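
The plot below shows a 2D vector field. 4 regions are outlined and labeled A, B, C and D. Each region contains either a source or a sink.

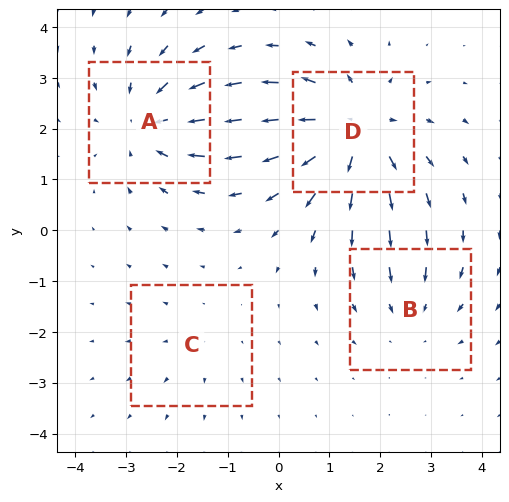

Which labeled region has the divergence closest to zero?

Divergence at each region's feature centre — A: about -4, B: about -3, C: about +2, D: about +6. Region C is closest to zero.

C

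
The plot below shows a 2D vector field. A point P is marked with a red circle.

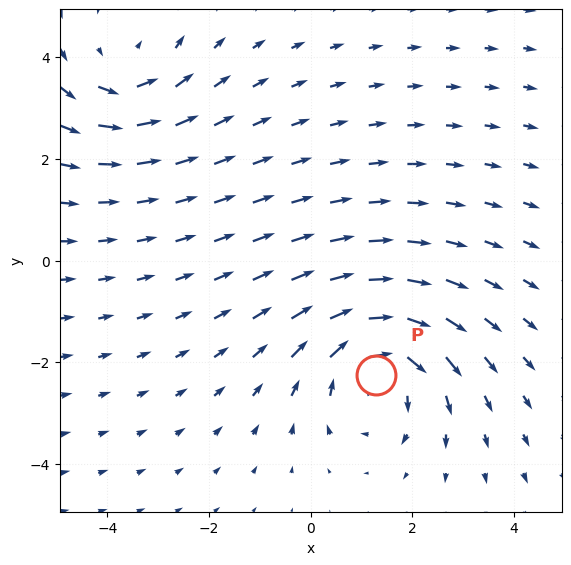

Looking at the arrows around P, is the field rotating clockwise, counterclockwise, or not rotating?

Near P at (1.3, -2.3) the arrows circulate clockwise. The curl (z-component) there is about -4; negative curl means clockwise rotation.

clockwise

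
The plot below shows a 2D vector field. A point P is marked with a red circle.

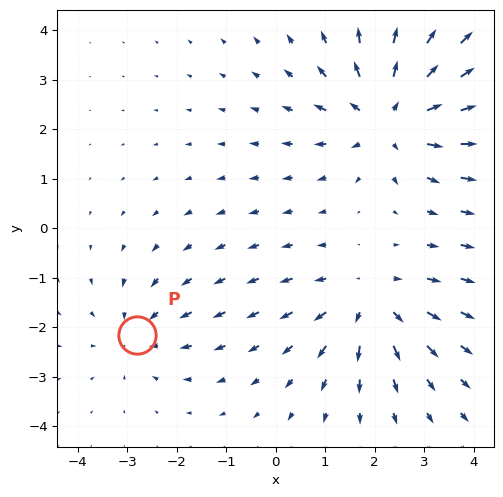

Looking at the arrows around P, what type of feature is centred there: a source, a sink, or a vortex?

At P (-2.8, -2.2) the arrows converge inward. Divergence about -2, curl ≈0 — negative divergence with near-zero curl is a sink.

sink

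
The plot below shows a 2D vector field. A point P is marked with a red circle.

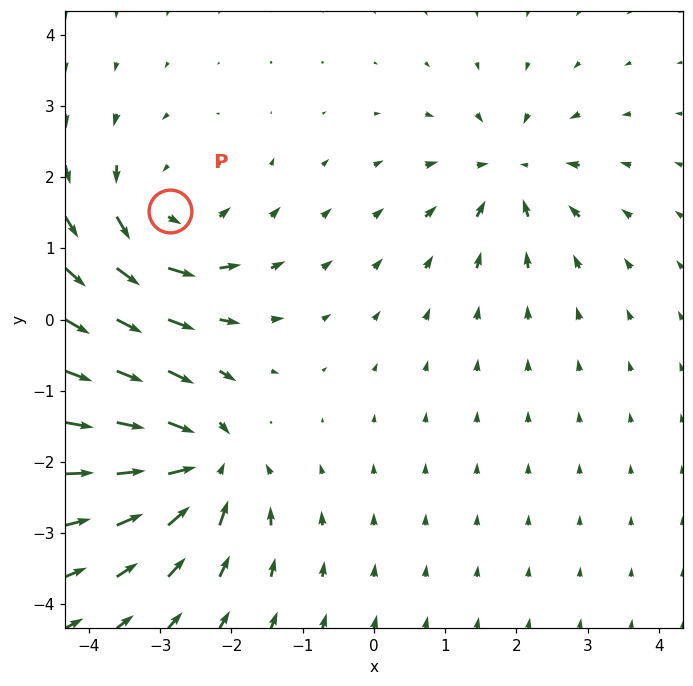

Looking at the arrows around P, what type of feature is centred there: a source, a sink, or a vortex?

vortex

At P (-2.9, 1.5) the arrows circulate counterclockwise. Divergence ≈0, curl about +4 — near-zero divergence with nonzero curl is a vortex.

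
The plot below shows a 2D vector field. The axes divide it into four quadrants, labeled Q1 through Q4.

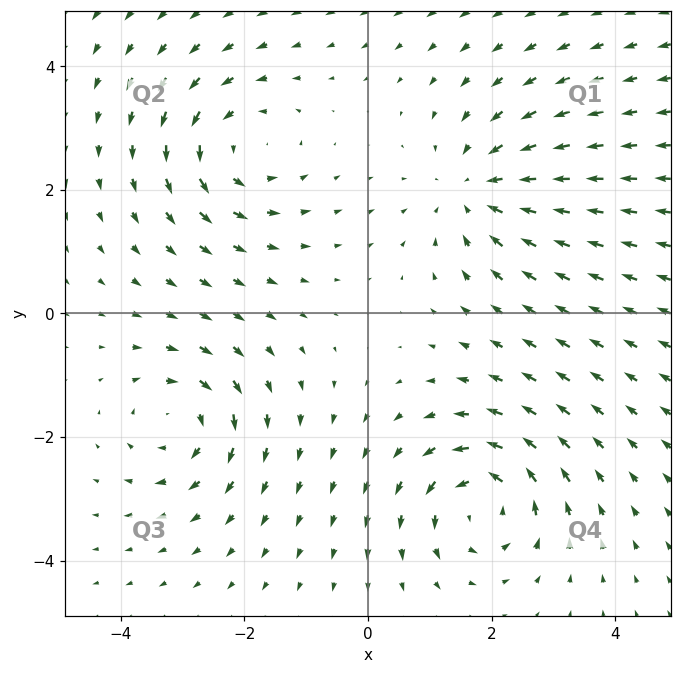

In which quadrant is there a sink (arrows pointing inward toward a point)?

Q1

The sink sits at approximately (1.8, 2.0), which lies in quadrant Q1. The divergence there is about -4, negative as expected for a sink.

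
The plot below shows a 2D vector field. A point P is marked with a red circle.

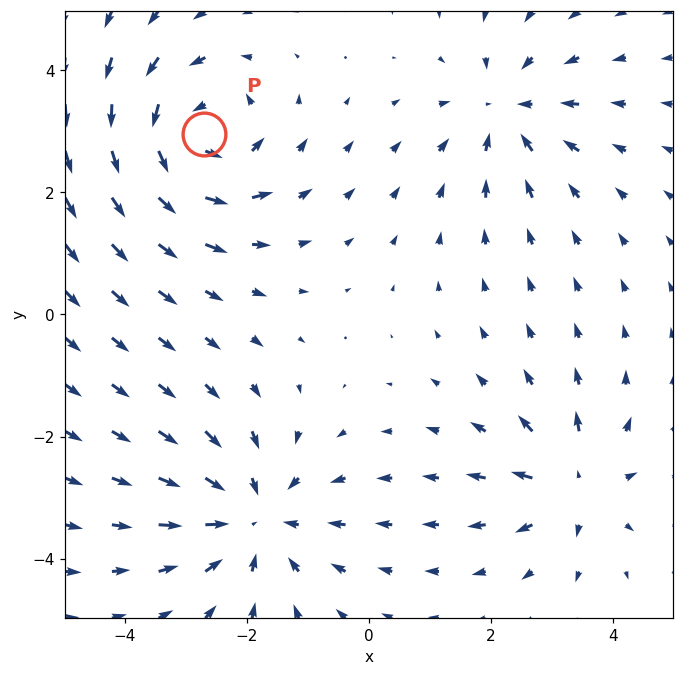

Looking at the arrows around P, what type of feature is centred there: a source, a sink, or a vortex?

At P (-2.7, 3.0) the arrows circulate counterclockwise. Divergence ≈0, curl about +5 — near-zero divergence with nonzero curl is a vortex.

vortex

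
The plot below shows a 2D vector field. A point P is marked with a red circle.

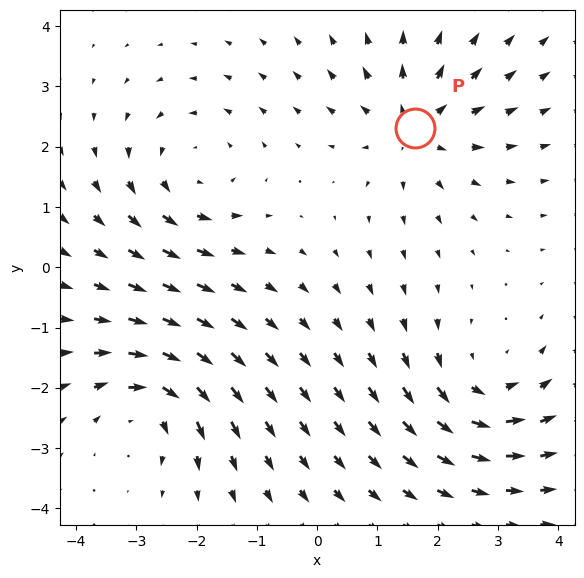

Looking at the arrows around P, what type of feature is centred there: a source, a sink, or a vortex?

source

At P (1.6, 2.3) the arrows spread outward. Divergence about +4, curl ≈0 — positive divergence with near-zero curl is a source.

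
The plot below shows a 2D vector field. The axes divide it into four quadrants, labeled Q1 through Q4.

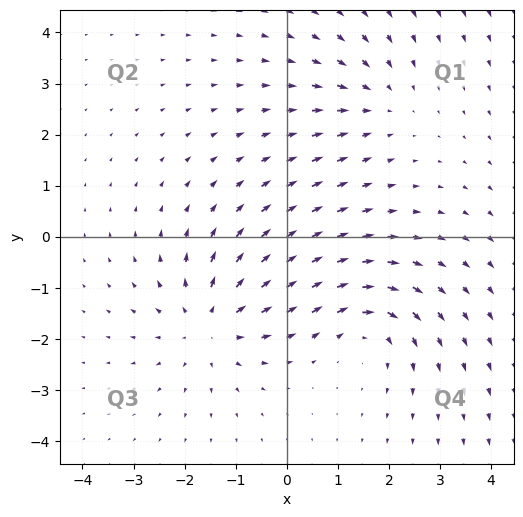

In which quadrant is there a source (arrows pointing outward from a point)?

The source sits at approximately (-1.5, -1.7), which lies in quadrant Q3. The divergence there is about +4, positive as expected for a source.

Q3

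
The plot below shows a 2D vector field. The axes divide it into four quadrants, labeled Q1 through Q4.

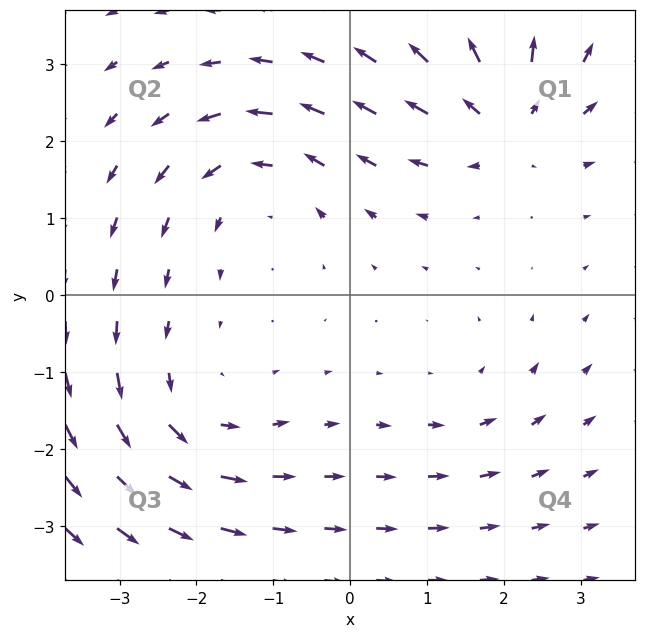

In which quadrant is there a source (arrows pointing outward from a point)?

The source sits at approximately (2.0, 2.3), which lies in quadrant Q1. The divergence there is about +6, positive as expected for a source.

Q1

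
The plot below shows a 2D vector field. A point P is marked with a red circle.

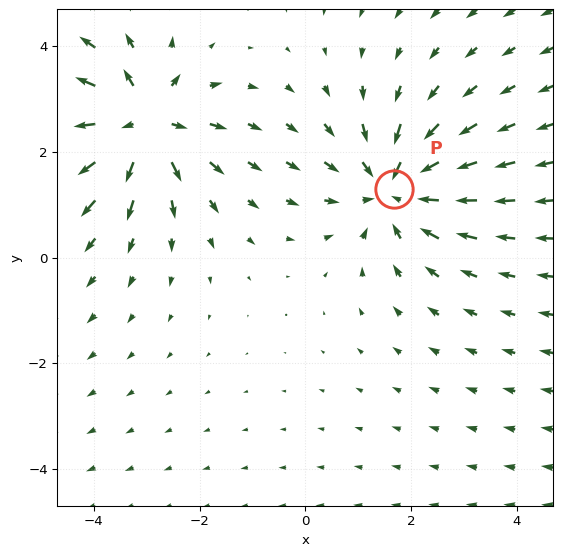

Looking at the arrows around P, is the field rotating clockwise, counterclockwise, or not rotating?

Near P at (1.7, 1.3) the arrows show no circulation. The curl there is ≈0.

not rotating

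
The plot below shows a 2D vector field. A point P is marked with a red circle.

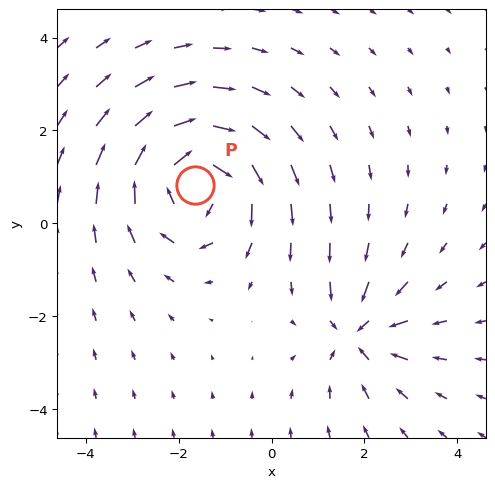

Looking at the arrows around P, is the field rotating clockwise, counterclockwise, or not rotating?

Near P at (-1.7, 0.8) the arrows circulate clockwise. The curl (z-component) there is about -4; negative curl means clockwise rotation.

clockwise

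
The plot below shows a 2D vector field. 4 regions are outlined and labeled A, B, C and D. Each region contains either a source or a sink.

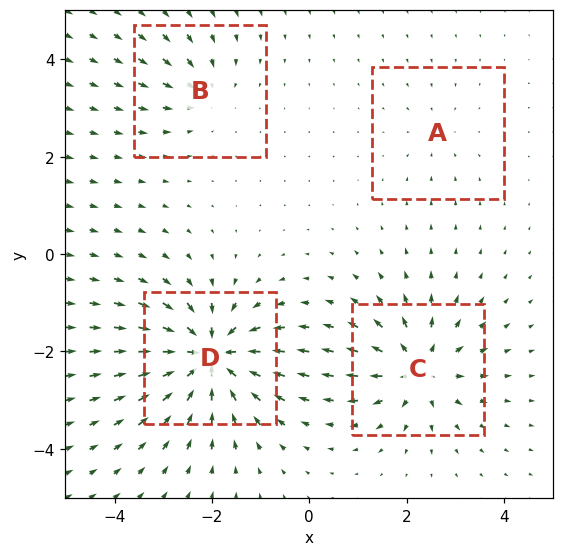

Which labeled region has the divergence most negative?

D

Divergence at each region's feature centre — A: about -2, B: about -4, C: about +7, D: about -9. Region D is most negative.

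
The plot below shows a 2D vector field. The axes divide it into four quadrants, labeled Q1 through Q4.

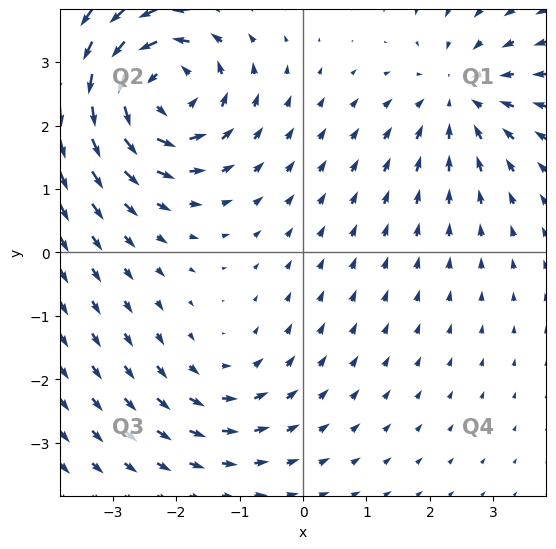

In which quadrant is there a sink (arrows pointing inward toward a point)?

Q1

The sink sits at approximately (2.5, 2.5), which lies in quadrant Q1. The divergence there is about -3, negative as expected for a sink.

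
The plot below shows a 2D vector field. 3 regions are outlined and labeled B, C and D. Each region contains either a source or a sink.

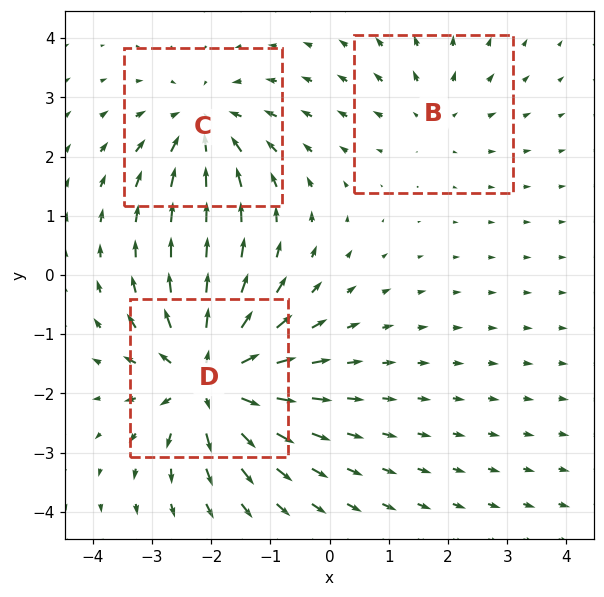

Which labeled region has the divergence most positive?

D

Divergence at each region's feature centre — B: about +2, C: about -4, D: about +6. Region D is most positive.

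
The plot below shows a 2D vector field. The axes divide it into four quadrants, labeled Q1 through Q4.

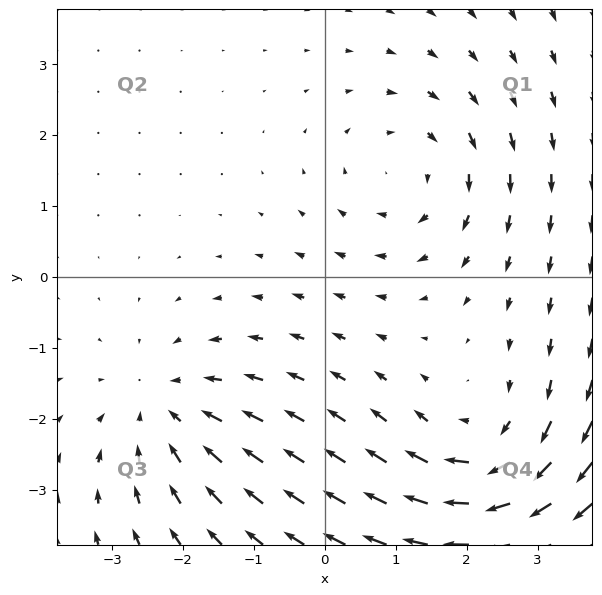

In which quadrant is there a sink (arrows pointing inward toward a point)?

The sink sits at approximately (-2.2, -1.9), which lies in quadrant Q3. The divergence there is about -3, negative as expected for a sink.

Q3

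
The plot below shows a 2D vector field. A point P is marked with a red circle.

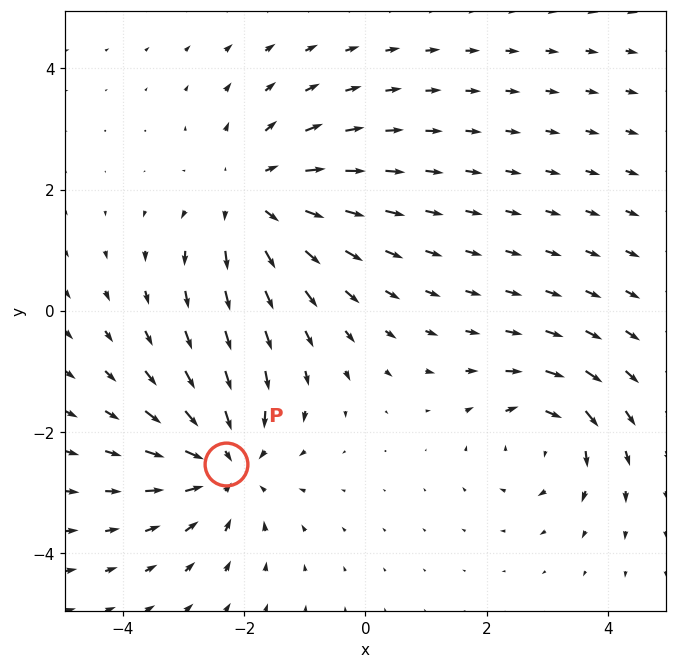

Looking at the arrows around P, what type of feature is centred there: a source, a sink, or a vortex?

sink

At P (-2.3, -2.5) the arrows converge inward. Divergence about -4, curl ≈0 — negative divergence with near-zero curl is a sink.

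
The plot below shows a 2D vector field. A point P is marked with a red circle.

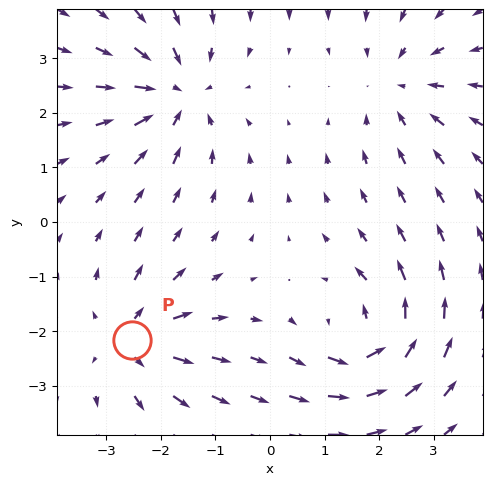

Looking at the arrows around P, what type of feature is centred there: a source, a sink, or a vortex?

At P (-2.5, -2.2) the arrows spread outward. Divergence about +5, curl ≈0 — positive divergence with near-zero curl is a source.

source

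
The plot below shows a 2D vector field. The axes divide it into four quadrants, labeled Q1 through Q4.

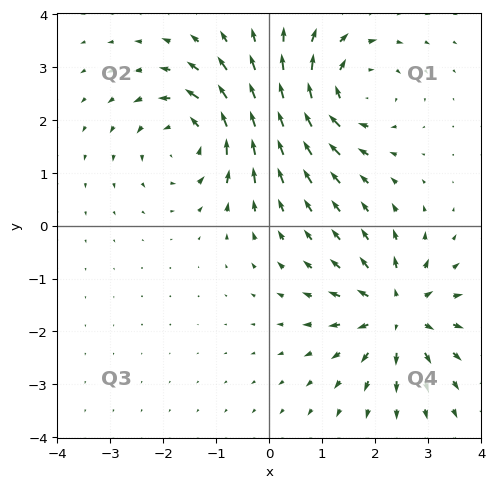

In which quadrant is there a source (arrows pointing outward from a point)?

The source sits at approximately (2.4, -1.7), which lies in quadrant Q4. The divergence there is about +5, positive as expected for a source.

Q4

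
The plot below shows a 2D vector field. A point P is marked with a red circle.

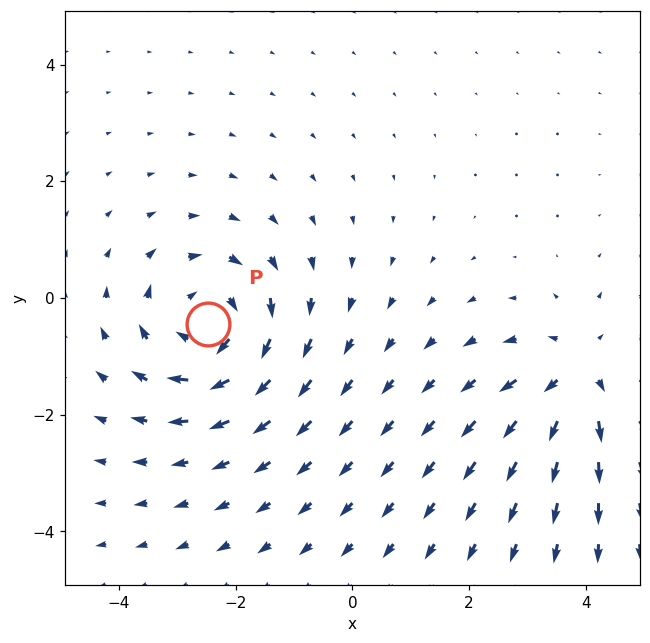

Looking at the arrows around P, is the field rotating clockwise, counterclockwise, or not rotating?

Near P at (-2.5, -0.5) the arrows circulate clockwise. The curl (z-component) there is about -5; negative curl means clockwise rotation.

clockwise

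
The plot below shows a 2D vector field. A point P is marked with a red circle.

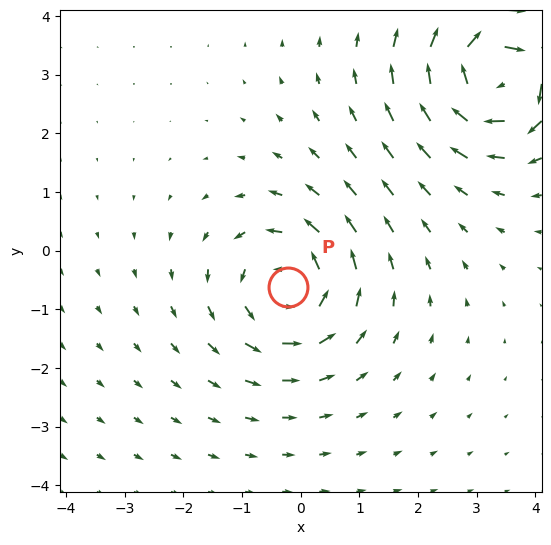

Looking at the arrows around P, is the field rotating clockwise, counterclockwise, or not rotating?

Near P at (-0.2, -0.6) the arrows circulate counterclockwise. The curl (z-component) there is about +4; positive curl means counterclockwise rotation.

counterclockwise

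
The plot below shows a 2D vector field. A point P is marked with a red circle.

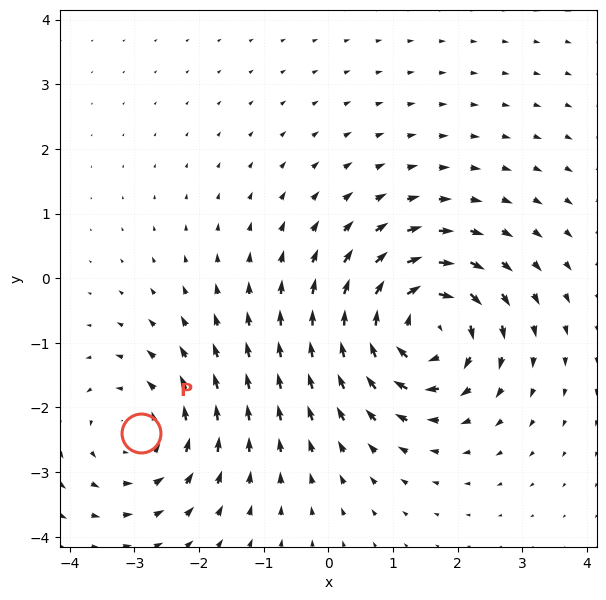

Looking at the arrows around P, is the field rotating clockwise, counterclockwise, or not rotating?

Near P at (-2.9, -2.4) the arrows circulate counterclockwise. The curl (z-component) there is about +3; positive curl means counterclockwise rotation.

counterclockwise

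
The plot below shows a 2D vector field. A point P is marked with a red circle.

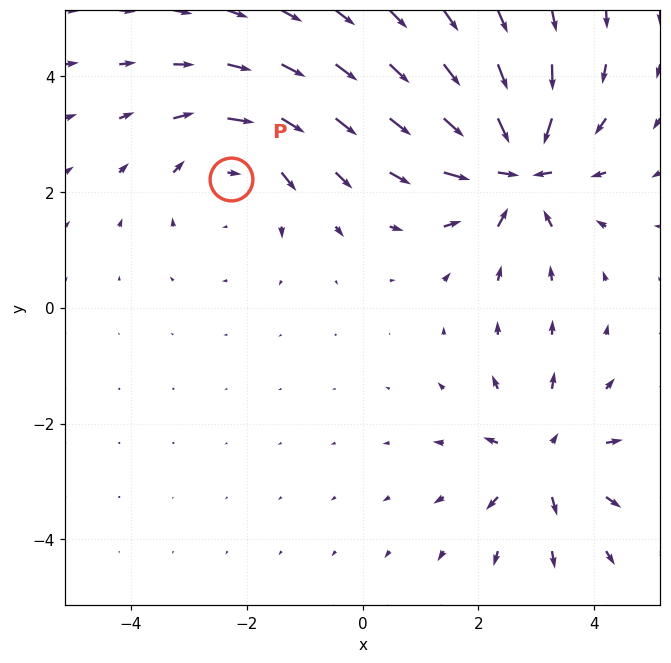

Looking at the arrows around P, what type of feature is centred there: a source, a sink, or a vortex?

At P (-2.3, 2.2) the arrows circulate clockwise. Divergence ≈0, curl about -3 — near-zero divergence with nonzero curl is a vortex.

vortex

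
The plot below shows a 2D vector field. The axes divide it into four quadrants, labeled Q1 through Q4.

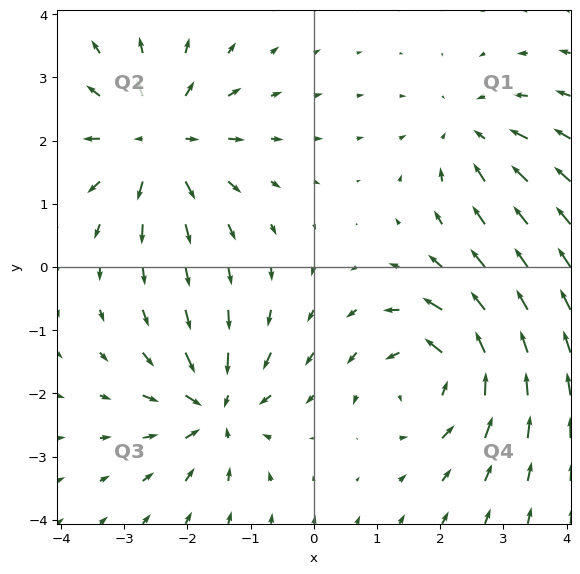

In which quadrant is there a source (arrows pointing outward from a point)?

The source sits at approximately (-2.5, 2.0), which lies in quadrant Q2. The divergence there is about +6, positive as expected for a source.

Q2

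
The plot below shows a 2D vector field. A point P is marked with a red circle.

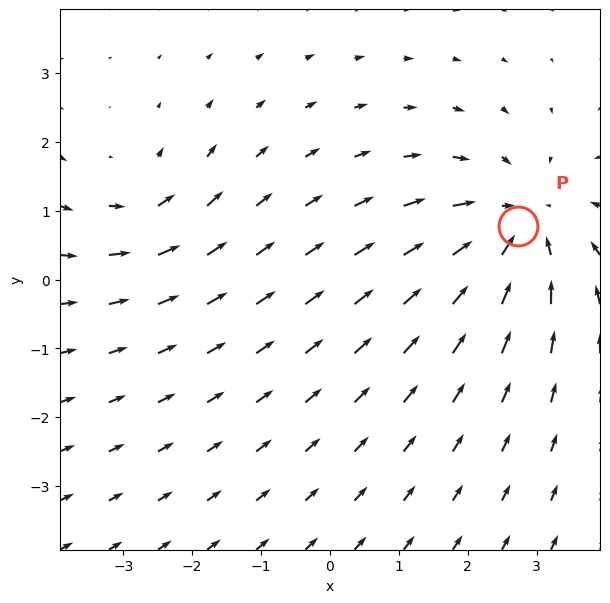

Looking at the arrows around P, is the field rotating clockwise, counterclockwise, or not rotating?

not rotating

Near P at (2.7, 0.8) the arrows show no circulation. The curl there is ≈0.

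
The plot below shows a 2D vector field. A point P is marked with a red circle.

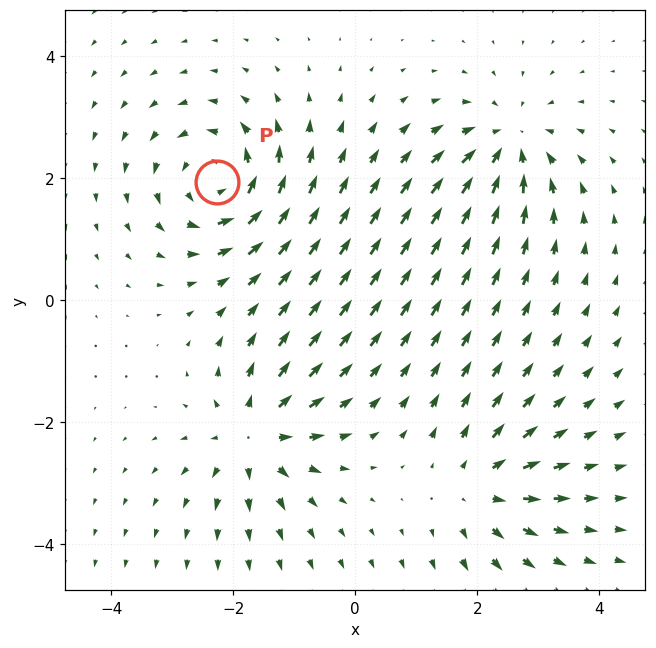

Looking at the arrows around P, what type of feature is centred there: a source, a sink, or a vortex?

At P (-2.3, 1.9) the arrows circulate counterclockwise. Divergence ≈0, curl about +6 — near-zero divergence with nonzero curl is a vortex.

vortex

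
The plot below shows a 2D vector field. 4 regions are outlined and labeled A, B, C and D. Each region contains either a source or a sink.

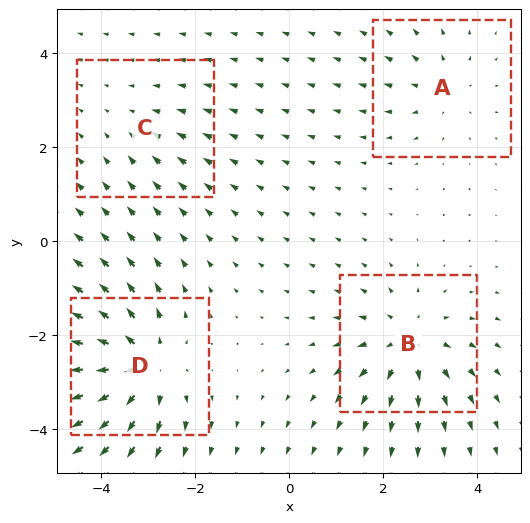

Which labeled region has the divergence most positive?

D

Divergence at each region's feature centre — A: about +3, B: about +5, C: about -2, D: about +7. Region D is most positive.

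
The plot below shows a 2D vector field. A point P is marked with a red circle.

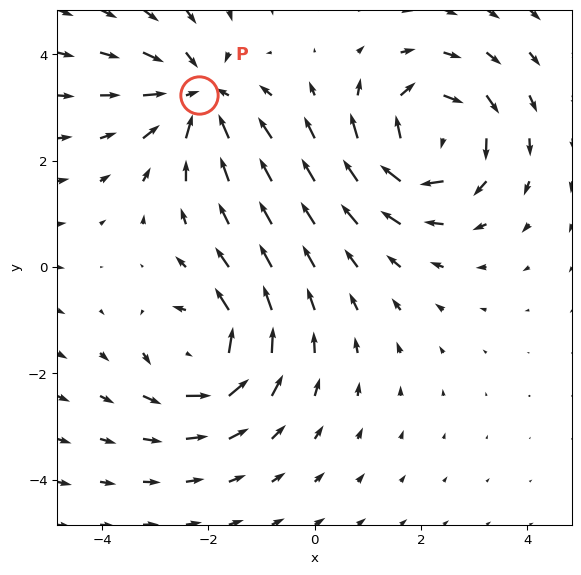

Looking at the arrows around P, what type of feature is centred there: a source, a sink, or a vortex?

sink

At P (-2.2, 3.2) the arrows converge inward. Divergence about -4, curl ≈0 — negative divergence with near-zero curl is a sink.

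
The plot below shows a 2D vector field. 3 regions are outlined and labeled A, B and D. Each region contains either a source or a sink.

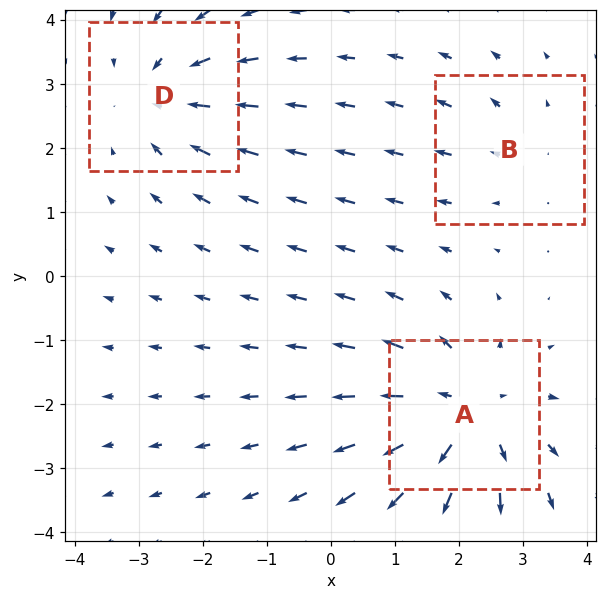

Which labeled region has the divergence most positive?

Divergence at each region's feature centre — A: about +4, B: about +2, D: about -3. Region A is most positive.

A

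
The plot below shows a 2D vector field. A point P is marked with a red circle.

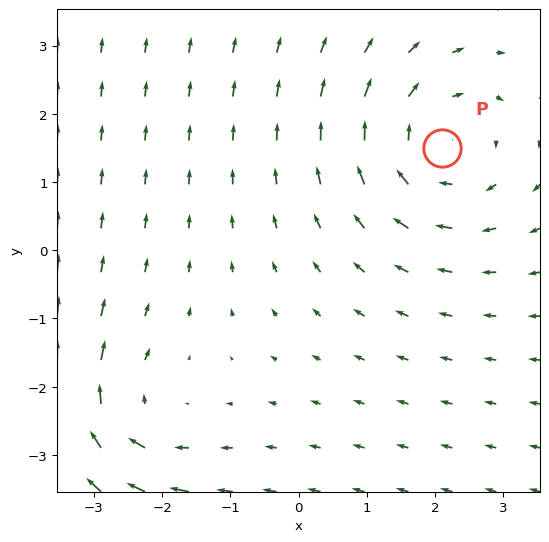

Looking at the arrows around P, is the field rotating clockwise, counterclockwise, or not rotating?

clockwise

Near P at (2.1, 1.5) the arrows circulate clockwise. The curl (z-component) there is about -3; negative curl means clockwise rotation.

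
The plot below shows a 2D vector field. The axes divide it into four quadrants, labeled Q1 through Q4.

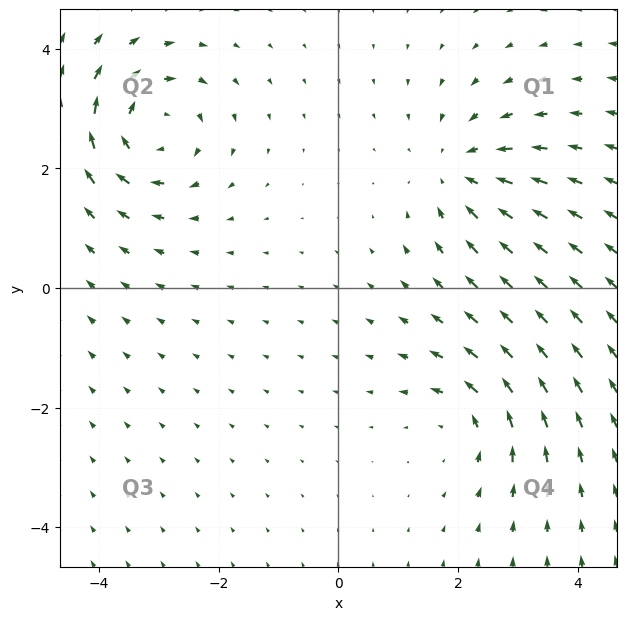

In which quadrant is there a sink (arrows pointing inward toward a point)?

Q1

The sink sits at approximately (2.0, 2.0), which lies in quadrant Q1. The divergence there is about -3, negative as expected for a sink.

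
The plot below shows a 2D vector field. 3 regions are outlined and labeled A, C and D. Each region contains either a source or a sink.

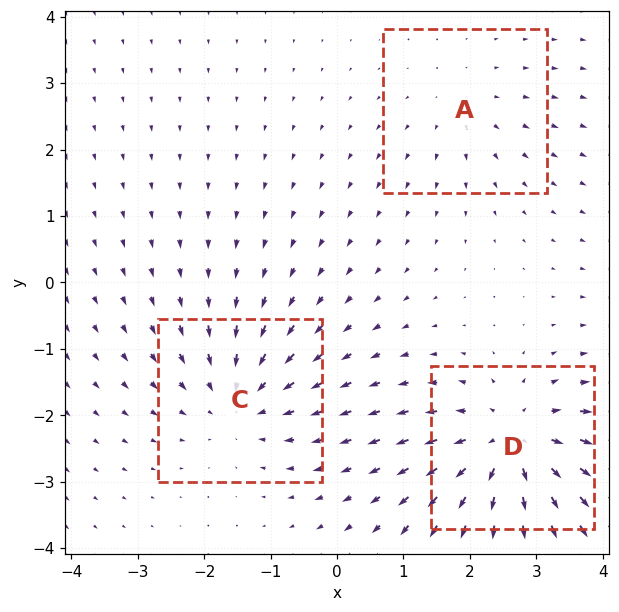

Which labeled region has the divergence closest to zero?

Divergence at each region's feature centre — A: about +2, C: about -3, D: about +5. Region A is closest to zero.

A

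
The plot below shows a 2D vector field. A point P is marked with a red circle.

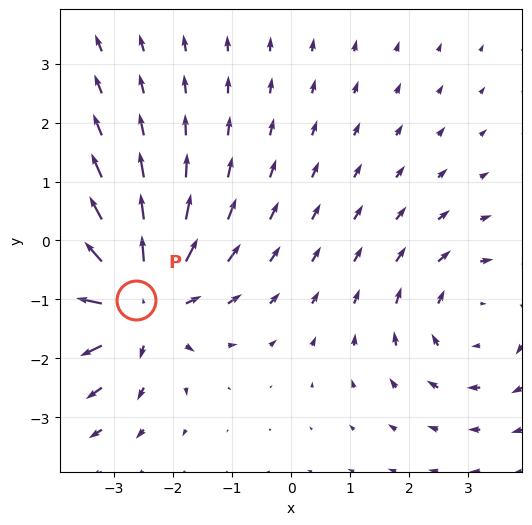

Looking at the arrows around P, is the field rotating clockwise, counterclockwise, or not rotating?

not rotating

Near P at (-2.6, -1.0) the arrows show no circulation. The curl there is ≈0.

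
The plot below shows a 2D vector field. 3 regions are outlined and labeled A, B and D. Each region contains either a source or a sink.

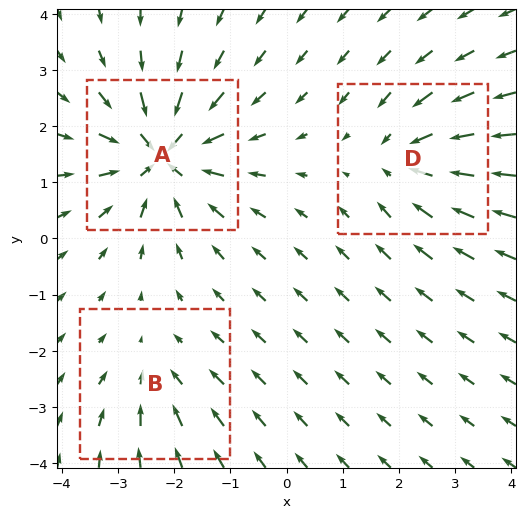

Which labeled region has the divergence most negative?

A

Divergence at each region's feature centre — A: about -6, B: about -2, D: about -3. Region A is most negative.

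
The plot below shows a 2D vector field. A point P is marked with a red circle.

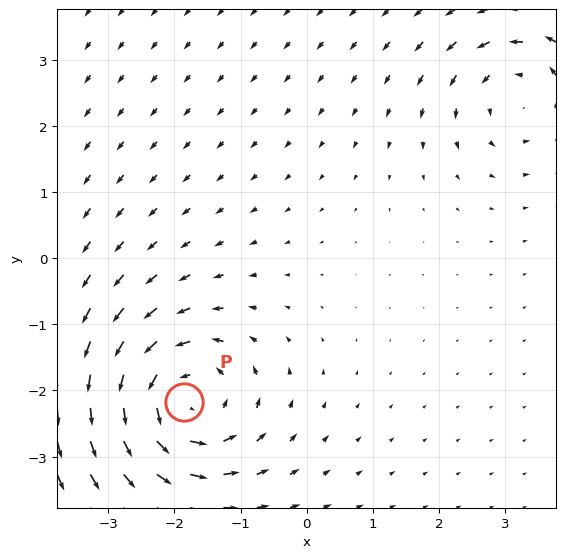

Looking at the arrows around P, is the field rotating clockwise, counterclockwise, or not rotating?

counterclockwise

Near P at (-1.8, -2.2) the arrows circulate counterclockwise. The curl (z-component) there is about +5; positive curl means counterclockwise rotation.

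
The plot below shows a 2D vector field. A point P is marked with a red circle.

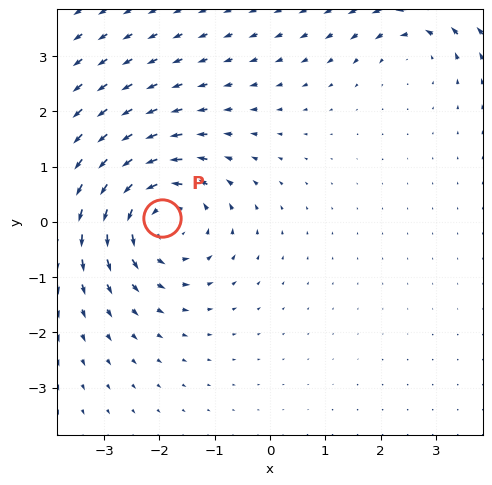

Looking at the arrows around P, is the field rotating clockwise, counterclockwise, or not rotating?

Near P at (-2.0, 0.1) the arrows circulate counterclockwise. The curl (z-component) there is about +5; positive curl means counterclockwise rotation.

counterclockwise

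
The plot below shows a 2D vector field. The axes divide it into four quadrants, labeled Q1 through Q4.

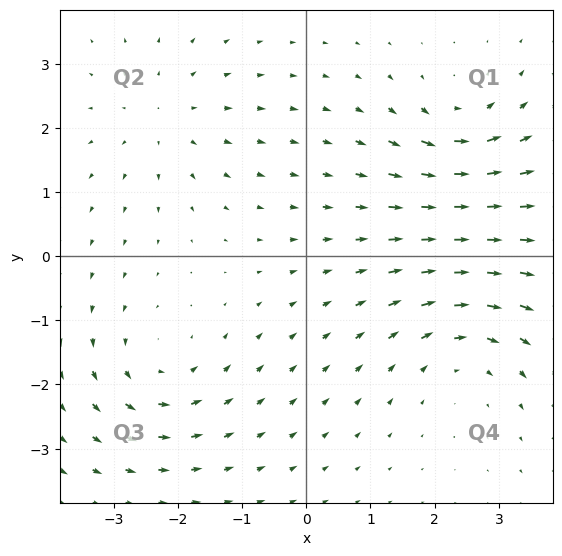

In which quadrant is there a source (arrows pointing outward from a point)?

The source sits at approximately (-2.2, 2.2), which lies in quadrant Q2. The divergence there is about +3, positive as expected for a source.

Q2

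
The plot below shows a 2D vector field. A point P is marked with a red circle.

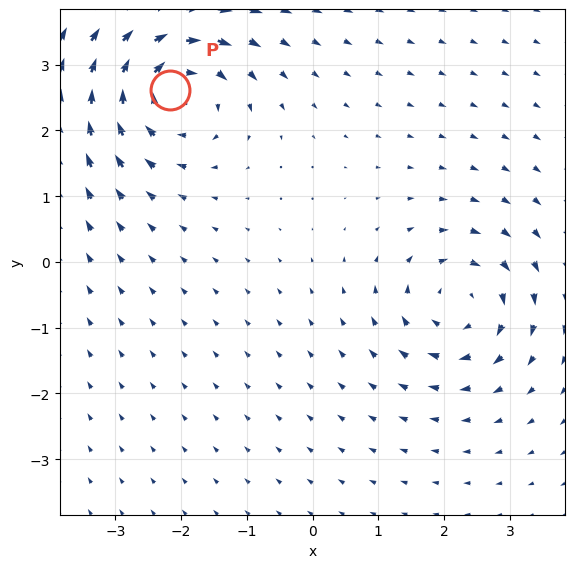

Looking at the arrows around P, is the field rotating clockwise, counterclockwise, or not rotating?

clockwise

Near P at (-2.2, 2.6) the arrows circulate clockwise. The curl (z-component) there is about -5; negative curl means clockwise rotation.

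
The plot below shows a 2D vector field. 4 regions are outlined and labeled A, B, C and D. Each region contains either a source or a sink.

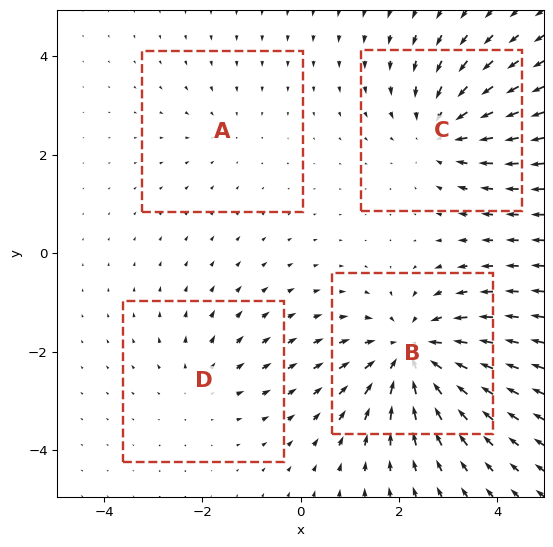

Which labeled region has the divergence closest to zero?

A

Divergence at each region's feature centre — A: about -2, B: about -6, C: about -4, D: about +3. Region A is closest to zero.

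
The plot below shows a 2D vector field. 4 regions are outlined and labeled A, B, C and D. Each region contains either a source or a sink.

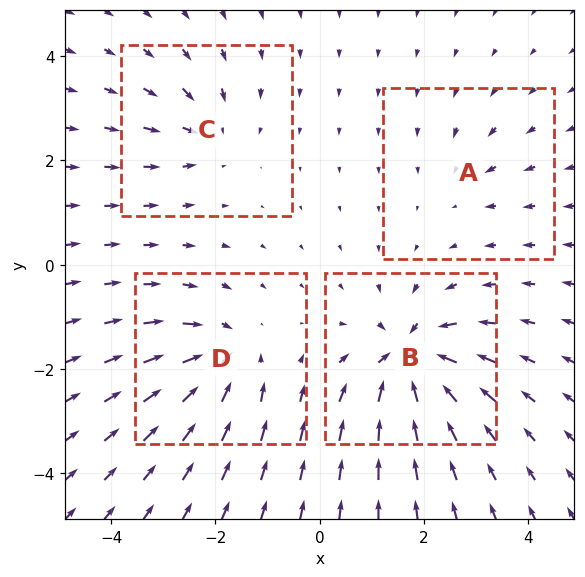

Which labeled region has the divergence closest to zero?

A

Divergence at each region's feature centre — A: about -3, B: about -9, C: about -4, D: about -6. Region A is closest to zero.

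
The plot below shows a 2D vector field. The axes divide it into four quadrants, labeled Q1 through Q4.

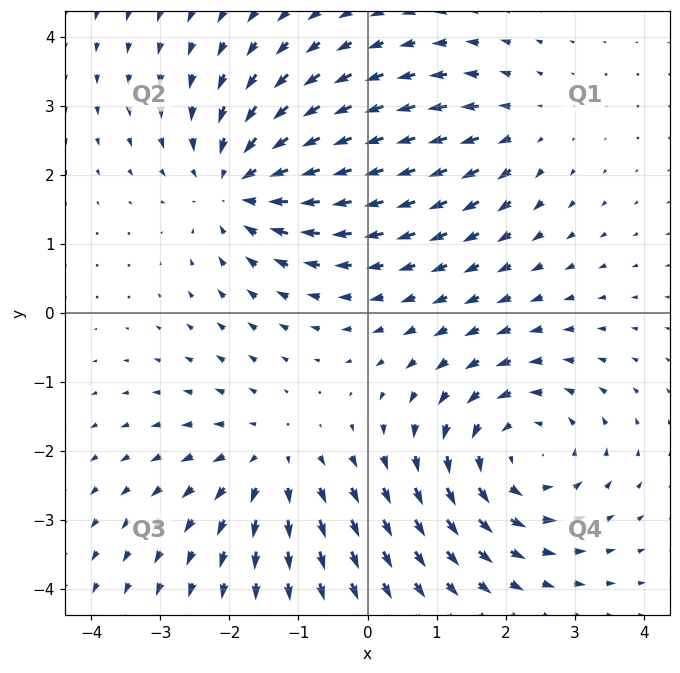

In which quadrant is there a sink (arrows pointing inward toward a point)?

The sink sits at approximately (-1.8, 1.9), which lies in quadrant Q2. The divergence there is about -4, negative as expected for a sink.

Q2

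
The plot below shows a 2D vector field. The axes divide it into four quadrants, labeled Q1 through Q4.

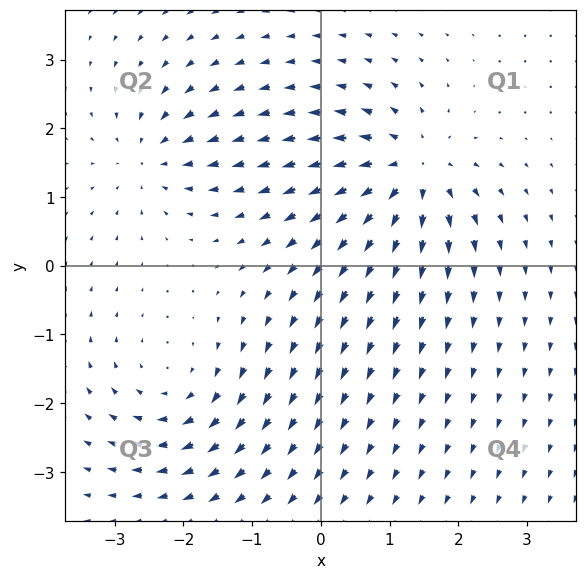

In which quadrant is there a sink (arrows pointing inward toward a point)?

The sink sits at approximately (-2.5, 1.6), which lies in quadrant Q2. The divergence there is about -3, negative as expected for a sink.

Q2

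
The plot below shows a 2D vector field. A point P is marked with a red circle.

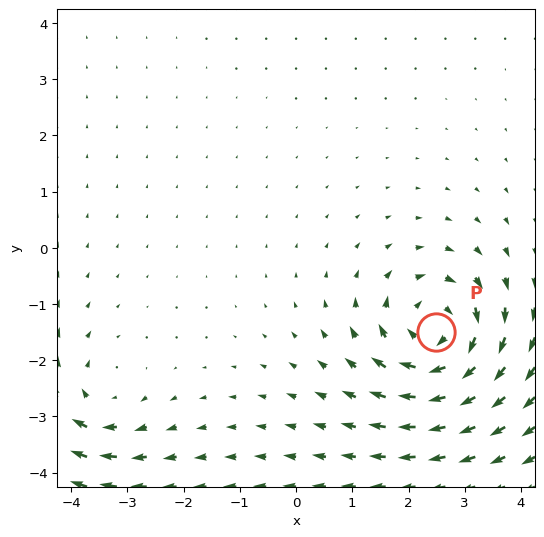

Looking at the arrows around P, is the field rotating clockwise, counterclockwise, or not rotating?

clockwise

Near P at (2.5, -1.5) the arrows circulate clockwise. The curl (z-component) there is about -6; negative curl means clockwise rotation.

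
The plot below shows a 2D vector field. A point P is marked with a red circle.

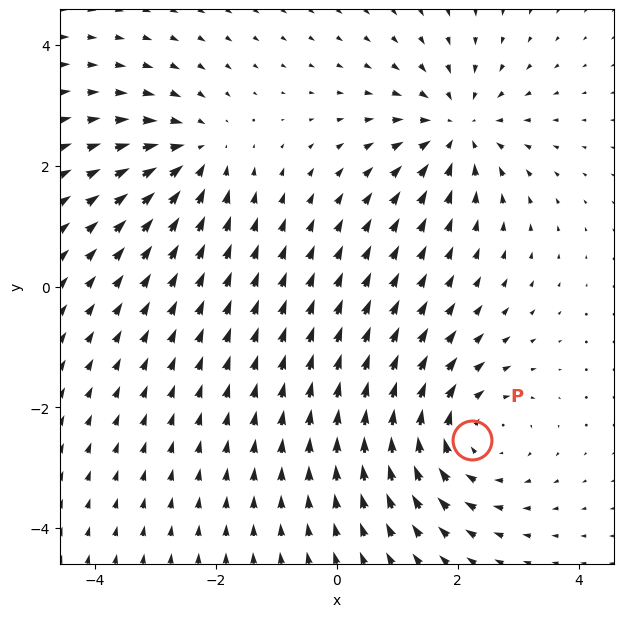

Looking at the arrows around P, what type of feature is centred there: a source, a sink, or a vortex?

At P (2.2, -2.5) the arrows circulate clockwise. Divergence ≈0, curl about -4 — near-zero divergence with nonzero curl is a vortex.

vortex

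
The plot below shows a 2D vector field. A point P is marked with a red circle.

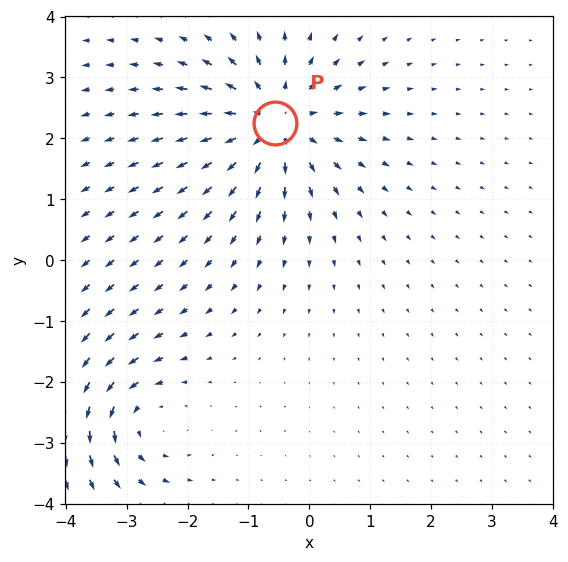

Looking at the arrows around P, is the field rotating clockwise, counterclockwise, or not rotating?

Near P at (-0.6, 2.3) the arrows show no circulation. The curl there is ≈0.

not rotating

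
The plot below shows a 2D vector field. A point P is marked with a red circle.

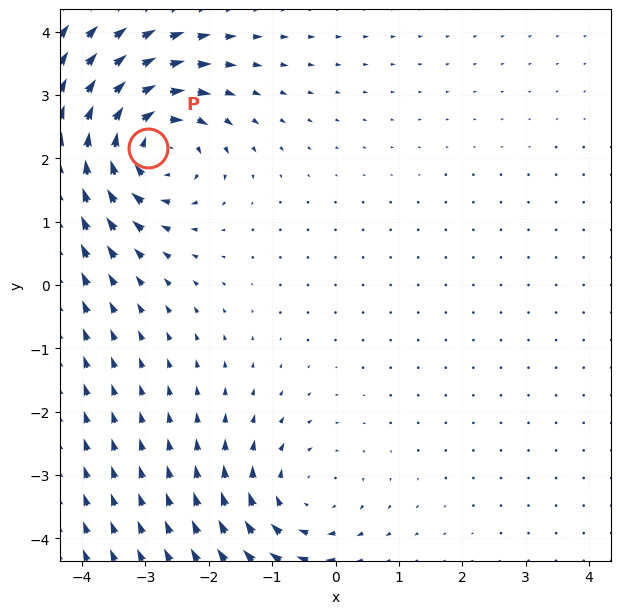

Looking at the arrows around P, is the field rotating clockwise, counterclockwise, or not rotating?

Near P at (-3.0, 2.2) the arrows circulate clockwise. The curl (z-component) there is about -5; negative curl means clockwise rotation.

clockwise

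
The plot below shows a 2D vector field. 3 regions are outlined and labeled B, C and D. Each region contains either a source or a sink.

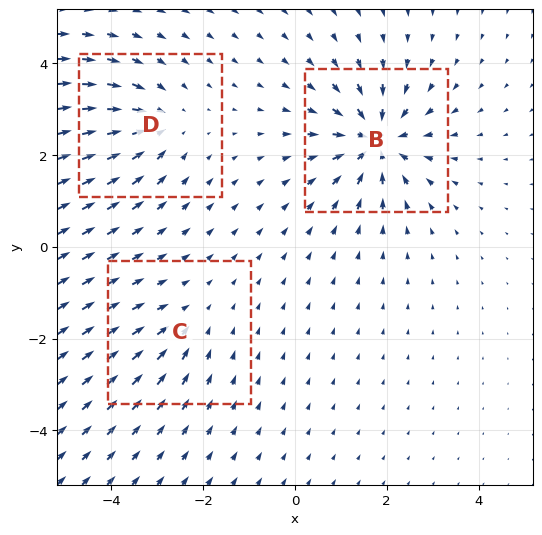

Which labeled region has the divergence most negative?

Divergence at each region's feature centre — B: about -6, C: about -2, D: about -4. Region B is most negative.

B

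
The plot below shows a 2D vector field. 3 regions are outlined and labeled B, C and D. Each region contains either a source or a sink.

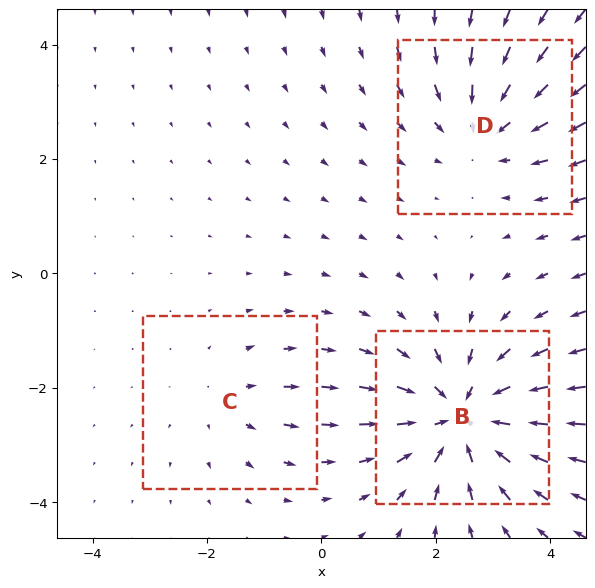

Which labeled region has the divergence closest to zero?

C

Divergence at each region's feature centre — B: about -4, C: about +2, D: about -3. Region C is closest to zero.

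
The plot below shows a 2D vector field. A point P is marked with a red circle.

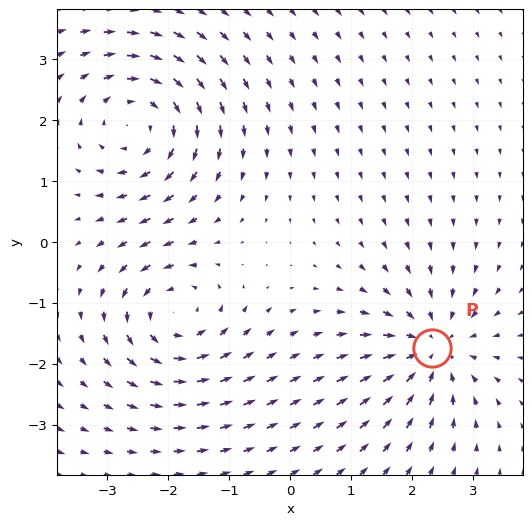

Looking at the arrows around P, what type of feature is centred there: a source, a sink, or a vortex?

sink

At P (2.3, -1.7) the arrows converge inward. Divergence about -5, curl ≈0 — negative divergence with near-zero curl is a sink.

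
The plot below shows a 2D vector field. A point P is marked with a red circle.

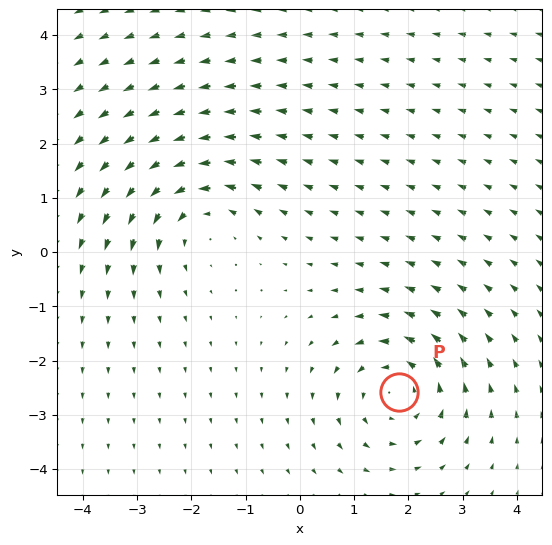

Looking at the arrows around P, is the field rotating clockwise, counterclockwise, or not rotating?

Near P at (1.8, -2.6) the arrows circulate counterclockwise. The curl (z-component) there is about +4; positive curl means counterclockwise rotation.

counterclockwise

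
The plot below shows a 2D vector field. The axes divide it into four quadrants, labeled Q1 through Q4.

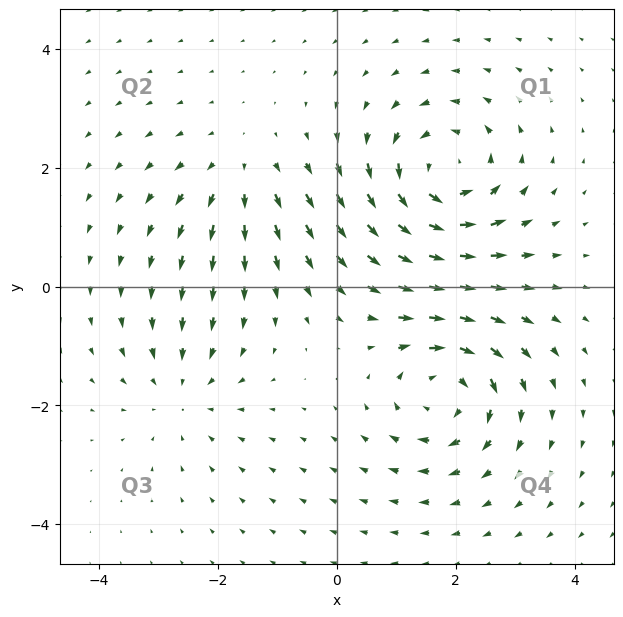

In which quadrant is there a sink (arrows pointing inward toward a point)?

Q3

The sink sits at approximately (-2.6, -1.8), which lies in quadrant Q3. The divergence there is about -2, negative as expected for a sink.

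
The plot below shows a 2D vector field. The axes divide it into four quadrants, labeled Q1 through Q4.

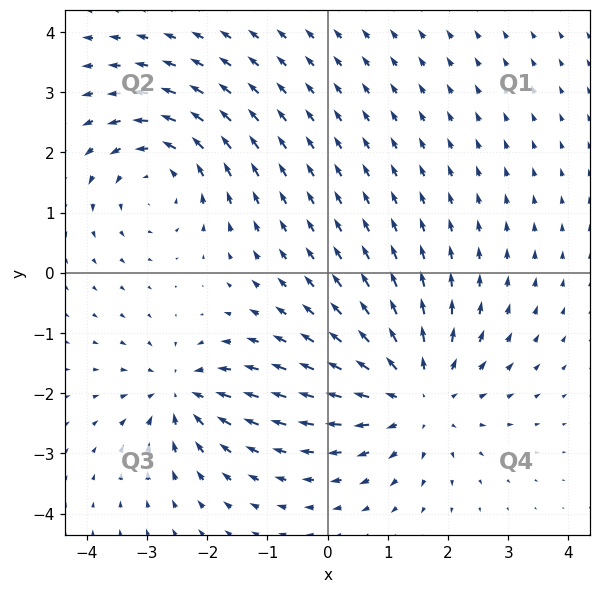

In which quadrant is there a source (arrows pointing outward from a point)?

The source sits at approximately (1.5, -2.0), which lies in quadrant Q4. The divergence there is about +4, positive as expected for a source.

Q4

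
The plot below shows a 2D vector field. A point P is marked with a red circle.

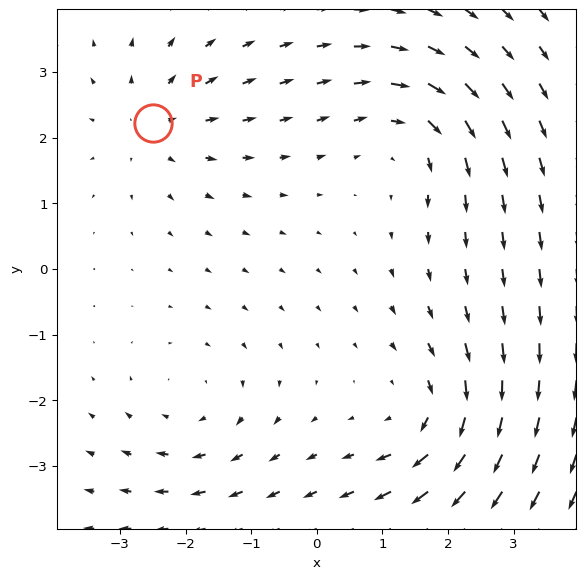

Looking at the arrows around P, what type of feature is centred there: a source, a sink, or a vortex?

At P (-2.5, 2.2) the arrows spread outward. Divergence about +4, curl ≈0 — positive divergence with near-zero curl is a source.

source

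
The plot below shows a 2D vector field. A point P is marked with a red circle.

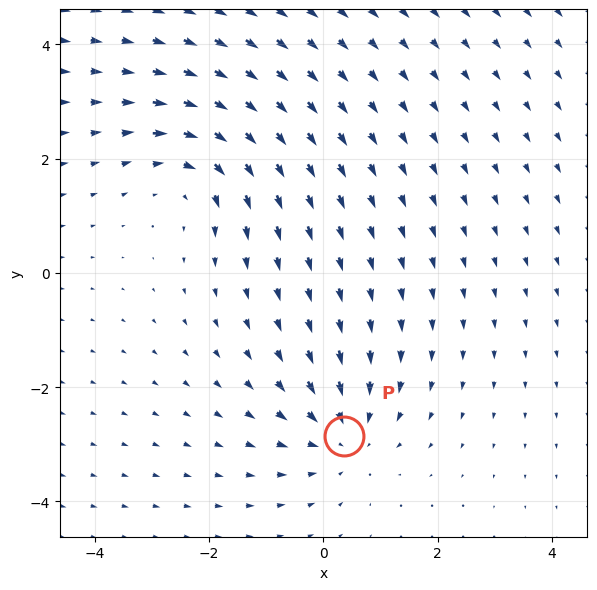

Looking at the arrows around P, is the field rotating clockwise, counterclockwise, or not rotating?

Near P at (0.4, -2.8) the arrows show no circulation. The curl there is ≈0.

not rotating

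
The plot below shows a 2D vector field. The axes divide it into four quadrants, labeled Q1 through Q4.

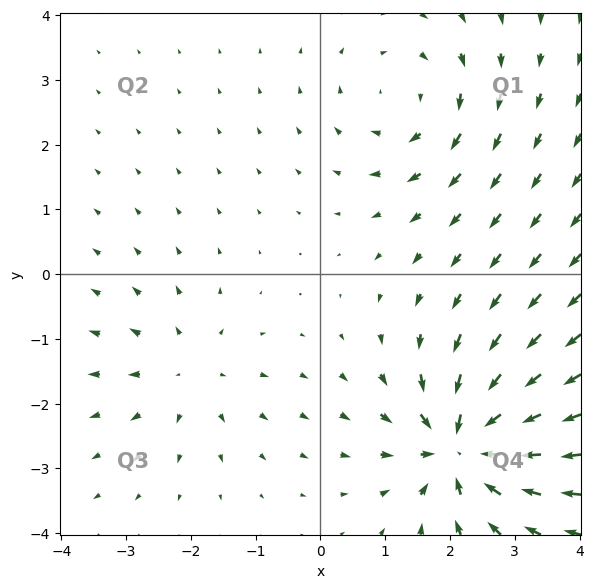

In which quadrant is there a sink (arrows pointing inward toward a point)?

The sink sits at approximately (2.2, -2.7), which lies in quadrant Q4. The divergence there is about -6, negative as expected for a sink.

Q4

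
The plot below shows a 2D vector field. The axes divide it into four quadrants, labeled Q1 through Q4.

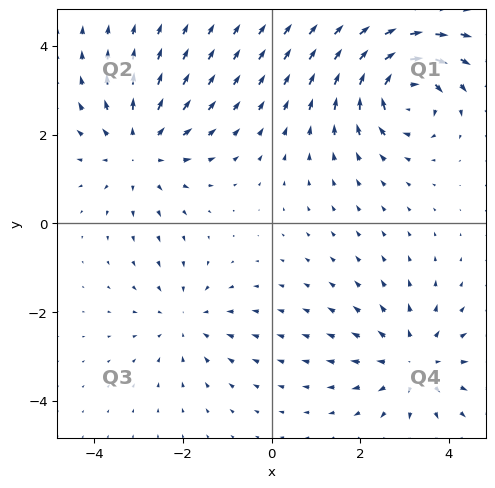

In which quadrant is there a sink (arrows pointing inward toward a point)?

Q3

The sink sits at approximately (-1.9, -2.2), which lies in quadrant Q3. The divergence there is about -3, negative as expected for a sink.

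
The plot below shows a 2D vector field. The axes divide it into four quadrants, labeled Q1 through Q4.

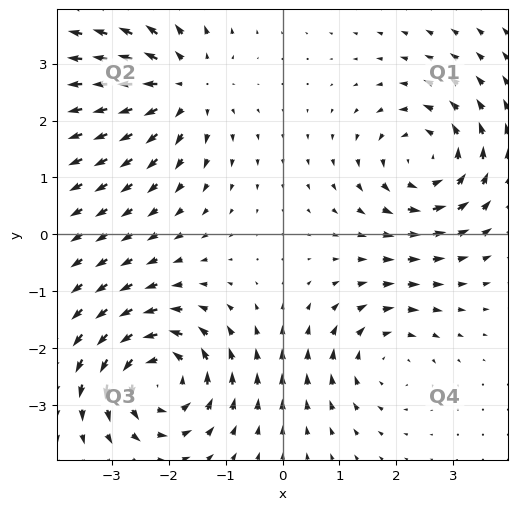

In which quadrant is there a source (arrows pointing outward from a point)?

Q2

The source sits at approximately (-1.8, 2.6), which lies in quadrant Q2. The divergence there is about +5, positive as expected for a source.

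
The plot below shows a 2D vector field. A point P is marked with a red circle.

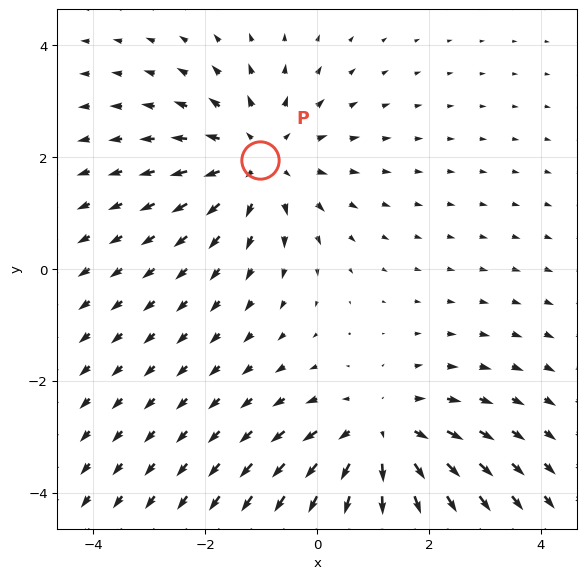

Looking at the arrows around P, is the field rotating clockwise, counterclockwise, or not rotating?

not rotating

Near P at (-1.0, 2.0) the arrows show no circulation. The curl there is ≈0.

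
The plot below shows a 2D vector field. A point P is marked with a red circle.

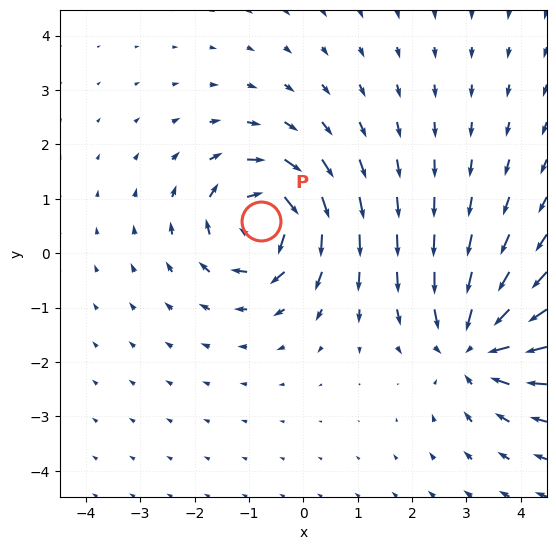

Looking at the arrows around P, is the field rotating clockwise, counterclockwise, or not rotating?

Near P at (-0.8, 0.6) the arrows circulate clockwise. The curl (z-component) there is about -6; negative curl means clockwise rotation.

clockwise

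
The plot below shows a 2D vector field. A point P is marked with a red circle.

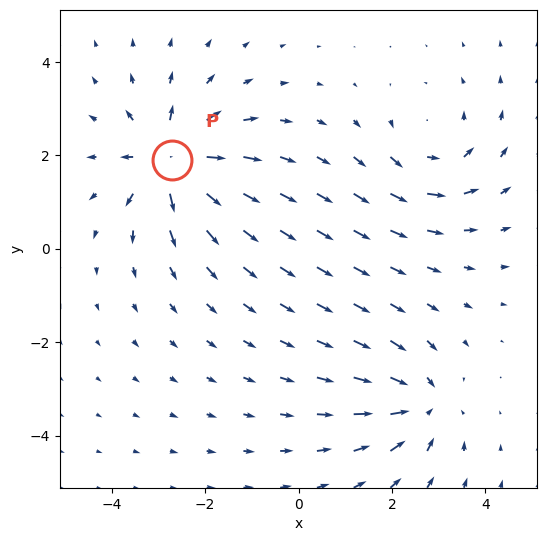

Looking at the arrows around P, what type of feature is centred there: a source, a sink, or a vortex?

At P (-2.7, 1.9) the arrows spread outward. Divergence about +5, curl ≈0 — positive divergence with near-zero curl is a source.

source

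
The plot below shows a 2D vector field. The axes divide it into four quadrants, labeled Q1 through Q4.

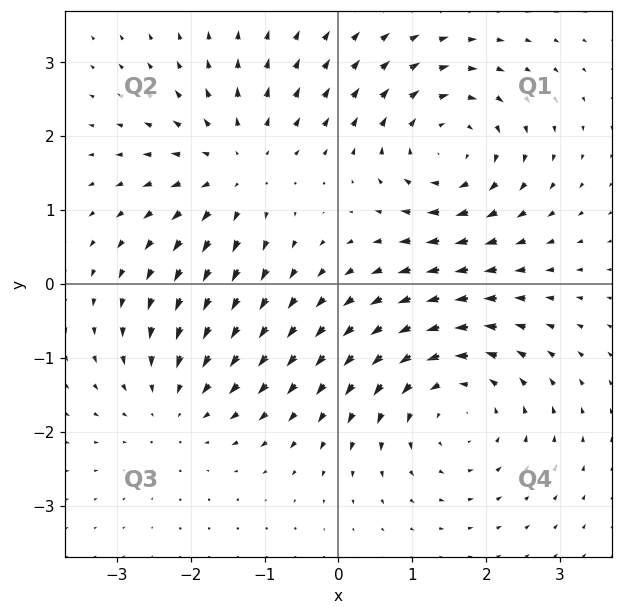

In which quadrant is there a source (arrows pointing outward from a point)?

The source sits at approximately (-1.4, 1.6), which lies in quadrant Q2. The divergence there is about +4, positive as expected for a source.

Q2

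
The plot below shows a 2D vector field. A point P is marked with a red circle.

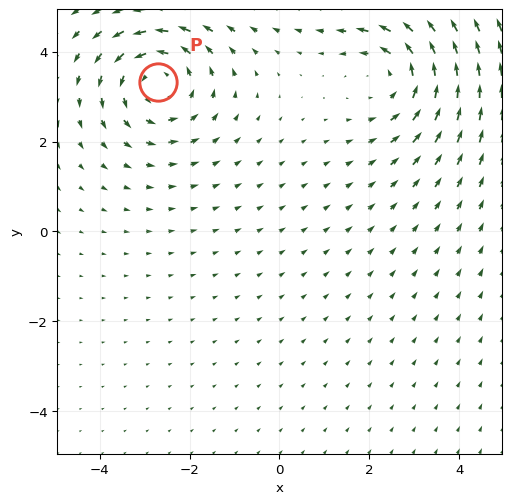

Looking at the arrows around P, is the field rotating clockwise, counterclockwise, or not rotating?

Near P at (-2.7, 3.3) the arrows circulate counterclockwise. The curl (z-component) there is about +4; positive curl means counterclockwise rotation.

counterclockwise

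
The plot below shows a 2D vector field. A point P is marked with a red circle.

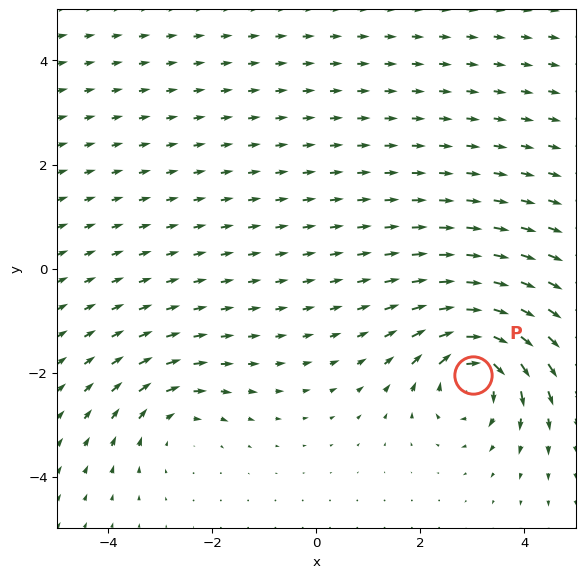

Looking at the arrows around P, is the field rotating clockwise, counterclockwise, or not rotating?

clockwise

Near P at (3.0, -2.0) the arrows circulate clockwise. The curl (z-component) there is about -6; negative curl means clockwise rotation.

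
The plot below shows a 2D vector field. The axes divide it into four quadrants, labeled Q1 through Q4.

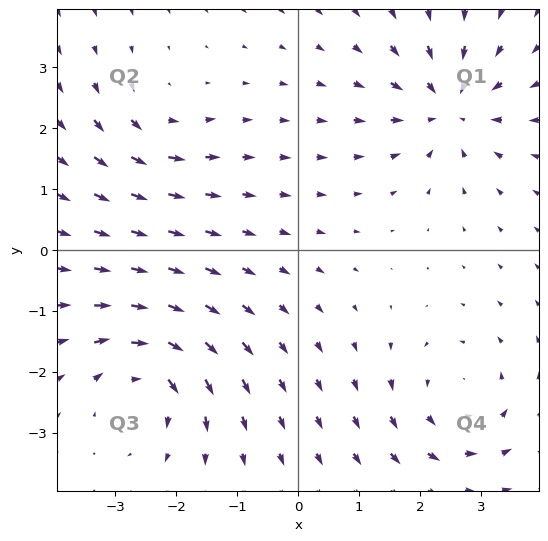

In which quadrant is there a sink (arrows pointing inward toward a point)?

The sink sits at approximately (2.5, 2.3), which lies in quadrant Q1. The divergence there is about -5, negative as expected for a sink.

Q1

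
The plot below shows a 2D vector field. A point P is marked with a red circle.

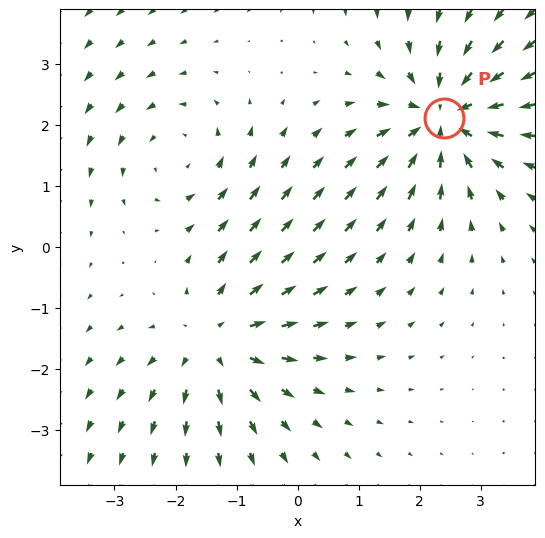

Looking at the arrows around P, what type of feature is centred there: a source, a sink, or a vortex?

sink

At P (2.4, 2.1) the arrows converge inward. Divergence about -5, curl ≈0 — negative divergence with near-zero curl is a sink.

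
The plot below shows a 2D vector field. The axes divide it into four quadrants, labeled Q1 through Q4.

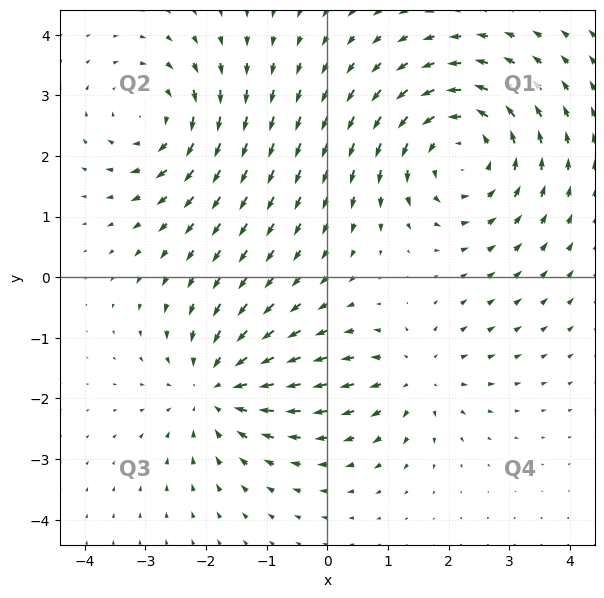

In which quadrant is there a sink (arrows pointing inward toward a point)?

Q3

The sink sits at approximately (-1.8, -1.8), which lies in quadrant Q3. The divergence there is about -3, negative as expected for a sink.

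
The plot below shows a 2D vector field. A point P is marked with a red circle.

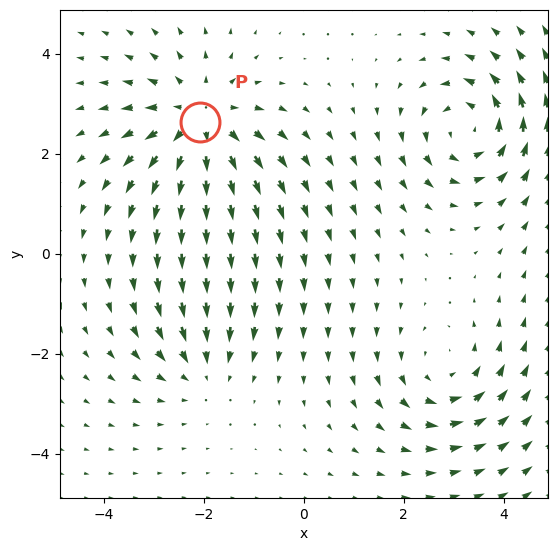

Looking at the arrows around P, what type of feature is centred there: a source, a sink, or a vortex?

At P (-2.1, 2.6) the arrows spread outward. Divergence about +5, curl ≈0 — positive divergence with near-zero curl is a source.

source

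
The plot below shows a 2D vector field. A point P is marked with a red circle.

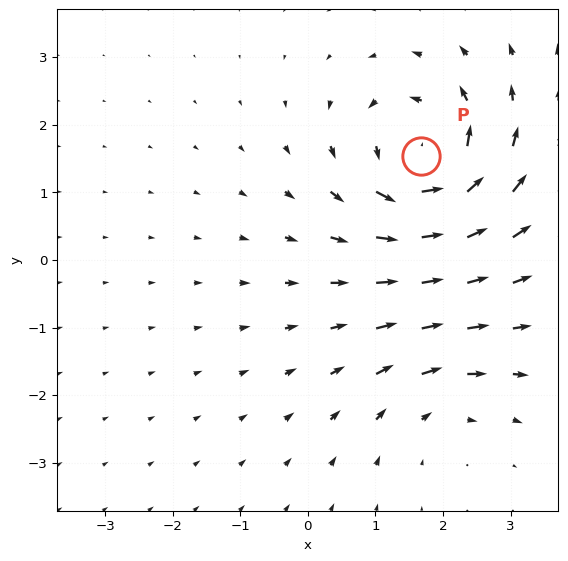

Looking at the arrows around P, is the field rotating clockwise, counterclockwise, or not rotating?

Near P at (1.7, 1.5) the arrows circulate counterclockwise. The curl (z-component) there is about +6; positive curl means counterclockwise rotation.

counterclockwise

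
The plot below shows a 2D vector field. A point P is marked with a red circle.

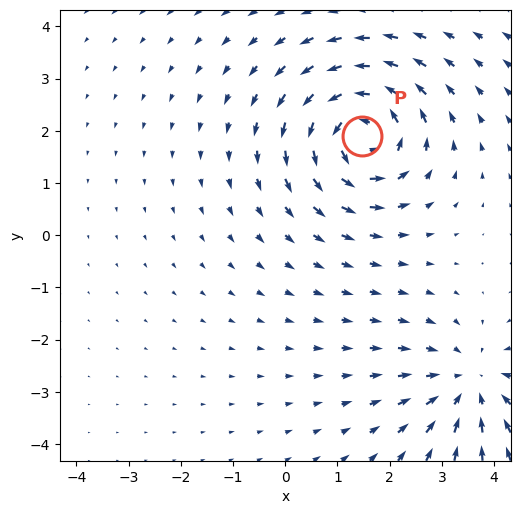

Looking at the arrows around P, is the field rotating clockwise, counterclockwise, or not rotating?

Near P at (1.5, 1.9) the arrows circulate counterclockwise. The curl (z-component) there is about +4; positive curl means counterclockwise rotation.

counterclockwise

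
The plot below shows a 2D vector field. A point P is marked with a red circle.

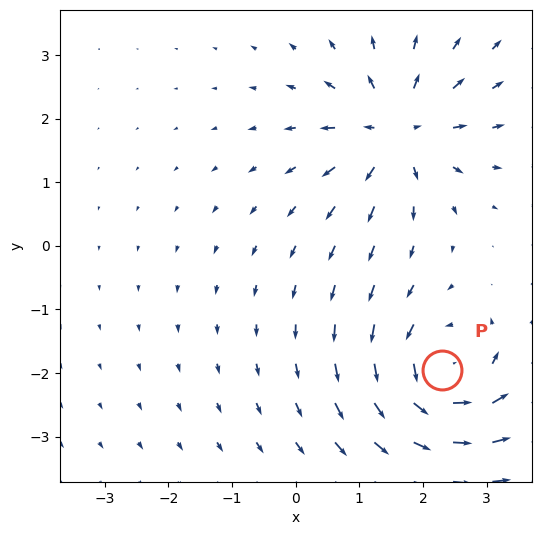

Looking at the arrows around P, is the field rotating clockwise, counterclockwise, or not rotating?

Near P at (2.3, -1.9) the arrows circulate counterclockwise. The curl (z-component) there is about +7; positive curl means counterclockwise rotation.

counterclockwise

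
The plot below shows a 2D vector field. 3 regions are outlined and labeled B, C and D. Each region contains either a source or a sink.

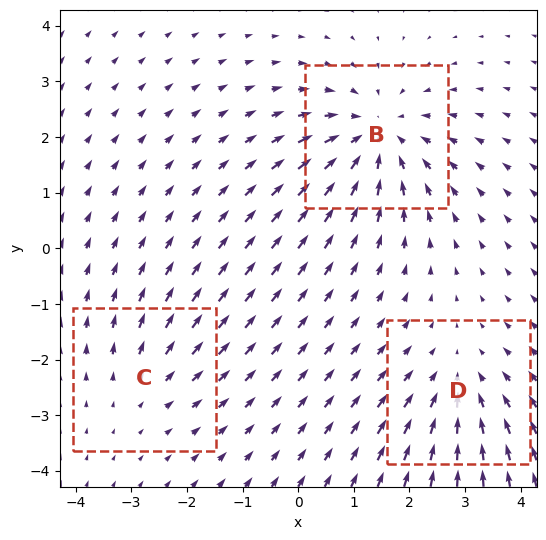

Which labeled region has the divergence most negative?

B

Divergence at each region's feature centre — B: about -4, C: about +2, D: about -3. Region B is most negative.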